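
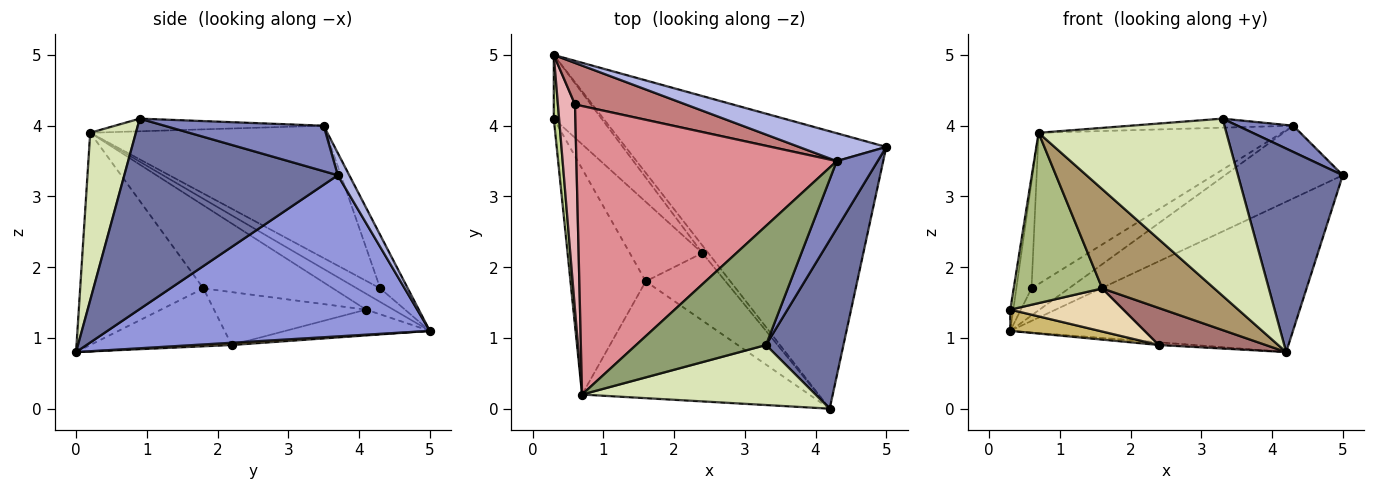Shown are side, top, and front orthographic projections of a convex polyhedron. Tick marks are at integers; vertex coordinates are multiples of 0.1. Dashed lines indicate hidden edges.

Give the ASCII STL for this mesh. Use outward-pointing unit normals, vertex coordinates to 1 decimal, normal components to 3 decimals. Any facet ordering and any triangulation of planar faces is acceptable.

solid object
 facet normal 0.843 -0.414 0.343
  outer loop
   vertex 3.3 0.9 4.1
   vertex 4.2 0.0 0.8
   vertex 5.0 3.7 3.3
  endloop
 endfacet
 facet normal 0.719 -0.252 0.647
  outer loop
   vertex 4.3 3.5 4.0
   vertex 3.3 0.9 4.1
   vertex 5.0 3.7 3.3
  endloop
 endfacet
 facet normal 0.477 0.419 -0.772
  outer loop
   vertex 0.3 5.0 1.1
   vertex 5.0 3.7 3.3
   vertex 4.2 0.0 0.8
  endloop
 endfacet
 facet normal 0.090 0.930 0.356
  outer loop
   vertex 0.3 5.0 1.1
   vertex 4.3 3.5 4.0
   vertex 5.0 3.7 3.3
  endloop
 endfacet
 facet normal -0.097 0.075 0.992
  outer loop
   vertex 0.7 0.2 3.9
   vertex 3.3 0.9 4.1
   vertex 4.3 3.5 4.0
  endloop
 endfacet
 facet normal -0.661 -0.452 -0.599
  outer loop
   vertex 0.7 0.2 3.9
   vertex 0.3 4.1 1.4
   vertex 1.6 1.8 1.7
  endloop
 endfacet
 facet normal -0.943 0.105 0.314
  outer loop
   vertex 0.7 0.2 3.9
   vertex 0.3 5.0 1.1
   vertex 0.3 4.1 1.4
  endloop
 endfacet
 facet normal 0.224 -0.923 0.313
  outer loop
   vertex 0.7 0.2 3.9
   vertex 4.2 0.0 0.8
   vertex 3.3 0.9 4.1
  endloop
 endfacet
 facet normal -0.580 -0.527 -0.621
  outer loop
   vertex 0.7 0.2 3.9
   vertex 1.6 1.8 1.7
   vertex 4.2 0.0 0.8
  endloop
 endfacet
 facet normal -0.456 -0.281 -0.844
  outer loop
   vertex 2.4 2.2 0.9
   vertex 0.3 4.1 1.4
   vertex 0.3 5.0 1.1
  endloop
 endfacet
 facet normal 0.338 0.317 -0.886
  outer loop
   vertex 2.4 2.2 0.9
   vertex 0.3 5.0 1.1
   vertex 4.2 0.0 0.8
  endloop
 endfacet
 facet normal -0.539 -0.401 -0.740
  outer loop
   vertex 2.4 2.2 0.9
   vertex 1.6 1.8 1.7
   vertex 0.3 4.1 1.4
  endloop
 endfacet
 facet normal -0.537 -0.406 -0.740
  outer loop
   vertex 2.4 2.2 0.9
   vertex 4.2 0.0 0.8
   vertex 1.6 1.8 1.7
  endloop
 endfacet
 facet normal -0.374 0.506 0.777
  outer loop
   vertex 0.6 4.3 1.7
   vertex 4.3 3.5 4.0
   vertex 0.3 5.0 1.1
  endloop
 endfacet
 facet normal -0.411 0.423 0.808
  outer loop
   vertex 0.6 4.3 1.7
   vertex 0.7 0.2 3.9
   vertex 4.3 3.5 4.0
  endloop
 endfacet
 facet normal -0.576 0.376 0.726
  outer loop
   vertex 0.6 4.3 1.7
   vertex 0.3 5.0 1.1
   vertex 0.7 0.2 3.9
  endloop
 endfacet
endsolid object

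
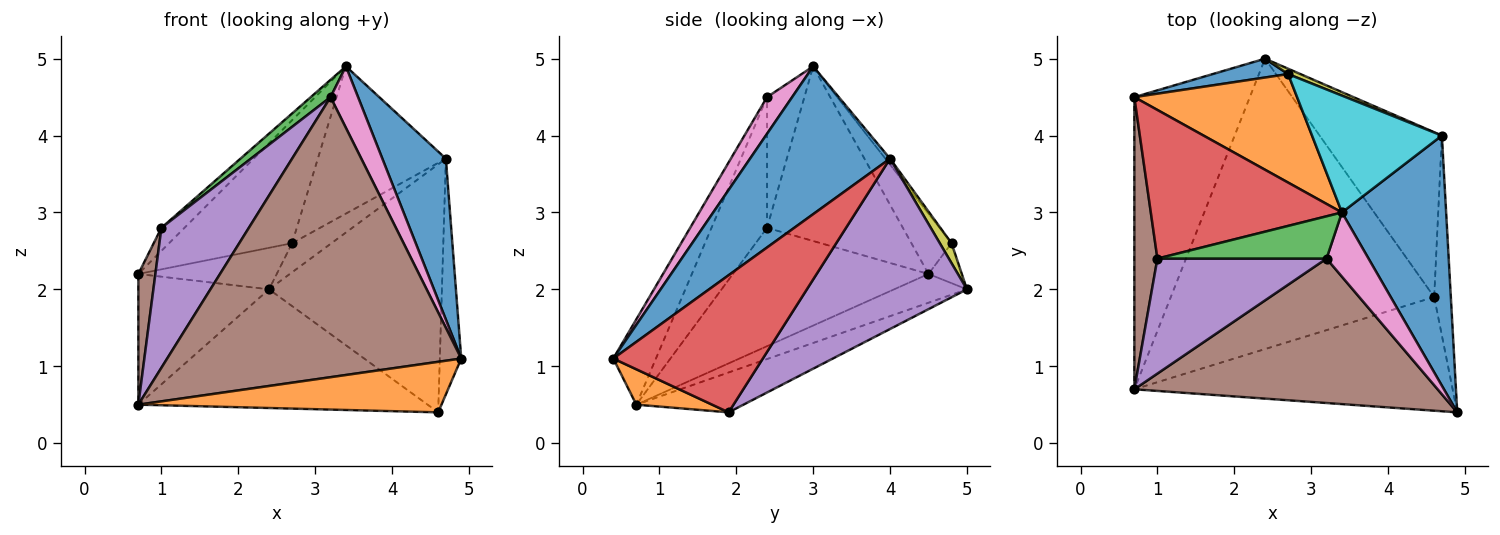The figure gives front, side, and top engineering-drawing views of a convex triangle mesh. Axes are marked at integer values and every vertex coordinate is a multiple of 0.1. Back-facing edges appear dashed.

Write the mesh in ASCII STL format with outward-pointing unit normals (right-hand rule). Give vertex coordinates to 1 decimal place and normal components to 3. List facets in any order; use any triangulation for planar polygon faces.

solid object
 facet normal 0.766 -0.348 0.540
  outer loop
   vertex 4.7 4.0 3.7
   vertex 3.4 3.0 4.9
   vertex 4.9 0.4 1.1
  endloop
 endfacet
 facet normal 0.101 -0.404 -0.909
  outer loop
   vertex 4.6 1.9 0.4
   vertex 4.9 0.4 1.1
   vertex 0.7 0.7 0.5
  endloop
 endfacet
 facet normal -0.139 0.375 -0.917
  outer loop
   vertex 4.6 1.9 0.4
   vertex 0.7 0.7 0.5
   vertex 2.4 5.0 2.0
  endloop
 endfacet
 facet normal 0.983 0.141 -0.119
  outer loop
   vertex 4.6 1.9 0.4
   vertex 4.7 4.0 3.7
   vertex 4.9 0.4 1.1
  endloop
 endfacet
 facet normal 0.611 0.660 -0.438
  outer loop
   vertex 4.6 1.9 0.4
   vertex 2.4 5.0 2.0
   vertex 4.7 4.0 3.7
  endloop
 endfacet
 facet normal -0.128 -0.881 0.455
  outer loop
   vertex 3.2 2.4 4.5
   vertex 0.7 0.7 0.5
   vertex 4.9 0.4 1.1
  endloop
 endfacet
 facet normal 0.533 -0.585 0.611
  outer loop
   vertex 3.2 2.4 4.5
   vertex 4.9 0.4 1.1
   vertex 3.4 3.0 4.9
  endloop
 endfacet
 facet normal -0.222 0.398 -0.890
  outer loop
   vertex 0.7 4.5 2.2
   vertex 2.4 5.0 2.0
   vertex 0.7 0.7 0.5
  endloop
 endfacet
 facet normal 0.282 0.944 0.174
  outer loop
   vertex 2.7 4.8 2.6
   vertex 4.7 4.0 3.7
   vertex 2.4 5.0 2.0
  endloop
 endfacet
 facet normal -0.029 0.783 0.621
  outer loop
   vertex 2.7 4.8 2.6
   vertex 3.4 3.0 4.9
   vertex 4.7 4.0 3.7
  endloop
 endfacet
 facet normal -0.214 0.890 0.404
  outer loop
   vertex 2.7 4.8 2.6
   vertex 2.4 5.0 2.0
   vertex 0.7 4.5 2.2
  endloop
 endfacet
 facet normal -0.238 0.728 0.642
  outer loop
   vertex 2.7 4.8 2.6
   vertex 0.7 4.5 2.2
   vertex 3.4 3.0 4.9
  endloop
 endfacet
 facet normal -0.582 -0.308 0.753
  outer loop
   vertex 1.0 2.4 2.8
   vertex 3.2 2.4 4.5
   vertex 3.4 3.0 4.9
  endloop
 endfacet
 facet normal -0.670 0.114 0.733
  outer loop
   vertex 1.0 2.4 2.8
   vertex 3.4 3.0 4.9
   vertex 0.7 4.5 2.2
  endloop
 endfacet
 facet normal -0.441 -0.694 0.570
  outer loop
   vertex 1.0 2.4 2.8
   vertex 0.7 0.7 0.5
   vertex 3.2 2.4 4.5
  endloop
 endfacet
 facet normal -0.978 -0.085 0.191
  outer loop
   vertex 1.0 2.4 2.8
   vertex 0.7 4.5 2.2
   vertex 0.7 0.7 0.5
  endloop
 endfacet
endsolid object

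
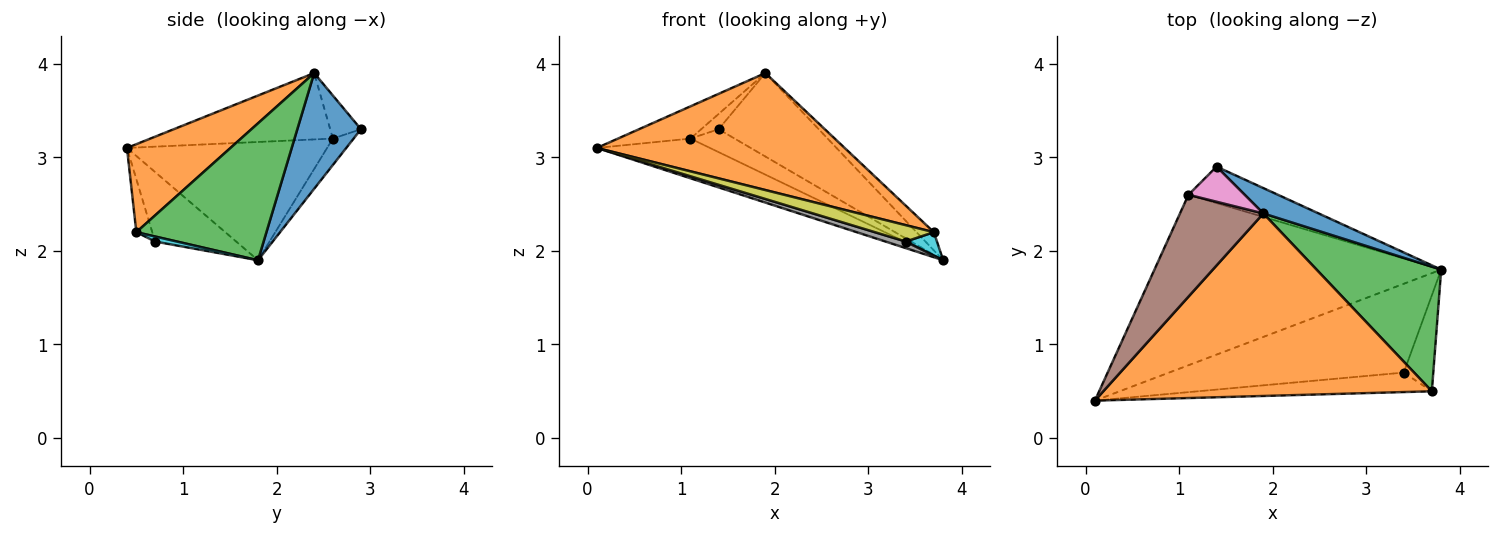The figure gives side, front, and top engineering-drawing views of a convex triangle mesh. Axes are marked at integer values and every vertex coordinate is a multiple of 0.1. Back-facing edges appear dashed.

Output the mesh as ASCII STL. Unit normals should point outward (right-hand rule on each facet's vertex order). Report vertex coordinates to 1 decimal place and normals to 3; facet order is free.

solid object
 facet normal 0.520 0.818 0.248
  outer loop
   vertex 1.9 2.4 3.9
   vertex 3.8 1.8 1.9
   vertex 1.4 2.9 3.3
  endloop
 endfacet
 facet normal 0.220 -0.526 0.821
  outer loop
   vertex 3.7 0.5 2.2
   vertex 1.9 2.4 3.9
   vertex 0.1 0.4 3.1
  endloop
 endfacet
 facet normal 0.736 0.098 0.670
  outer loop
   vertex 3.7 0.5 2.2
   vertex 3.8 1.8 1.9
   vertex 1.9 2.4 3.9
  endloop
 endfacet
 facet normal -0.373 0.211 -0.904
  outer loop
   vertex 1.1 2.6 3.2
   vertex 3.8 1.8 1.9
   vertex 0.1 0.4 3.1
  endloop
 endfacet
 facet normal -0.242 0.516 -0.821
  outer loop
   vertex 1.1 2.6 3.2
   vertex 1.4 2.9 3.3
   vertex 3.8 1.8 1.9
  endloop
 endfacet
 facet normal -0.605 0.240 0.760
  outer loop
   vertex 1.1 2.6 3.2
   vertex 0.1 0.4 3.1
   vertex 1.9 2.4 3.9
  endloop
 endfacet
 facet normal -0.575 0.325 0.750
  outer loop
   vertex 1.1 2.6 3.2
   vertex 1.9 2.4 3.9
   vertex 1.4 2.9 3.3
  endloop
 endfacet
 facet normal -0.283 -0.071 -0.956
  outer loop
   vertex 3.4 0.7 2.1
   vertex 0.1 0.4 3.1
   vertex 3.8 1.8 1.9
  endloop
 endfacet
 facet normal -0.171 -0.634 -0.754
  outer loop
   vertex 3.4 0.7 2.1
   vertex 3.7 0.5 2.2
   vertex 0.1 0.4 3.1
  endloop
 endfacet
 facet normal 0.164 -0.234 -0.958
  outer loop
   vertex 3.4 0.7 2.1
   vertex 3.8 1.8 1.9
   vertex 3.7 0.5 2.2
  endloop
 endfacet
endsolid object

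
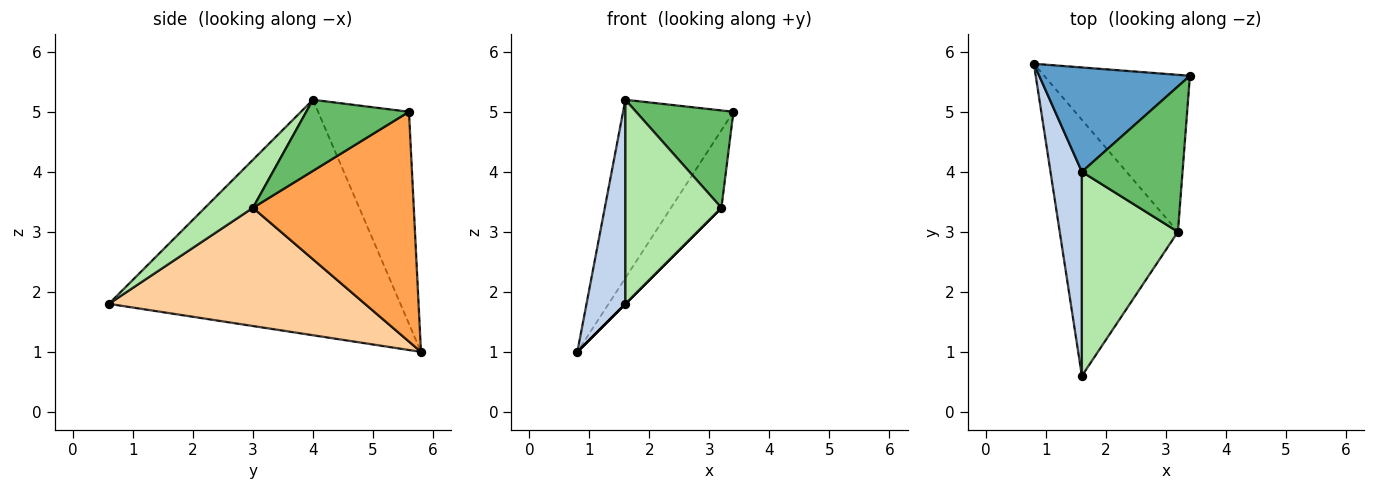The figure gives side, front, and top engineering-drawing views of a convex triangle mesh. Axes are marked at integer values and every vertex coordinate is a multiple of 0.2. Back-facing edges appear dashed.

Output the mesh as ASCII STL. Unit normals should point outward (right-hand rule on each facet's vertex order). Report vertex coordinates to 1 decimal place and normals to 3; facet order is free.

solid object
 facet normal -0.579 0.703 0.412
  outer loop
   vertex 1.6 4.0 5.2
   vertex 3.4 5.6 5.0
   vertex 0.8 5.8 1.0
  endloop
 endfacet
 facet normal -0.983 -0.131 0.131
  outer loop
   vertex 1.6 4.0 5.2
   vertex 0.8 5.8 1.0
   vertex 1.6 0.6 1.8
  endloop
 endfacet
 facet normal 0.816 0.256 -0.518
  outer loop
   vertex 3.2 3.0 3.4
   vertex 0.8 5.8 1.0
   vertex 3.4 5.6 5.0
  endloop
 endfacet
 facet normal 0.707 0.000 -0.707
  outer loop
   vertex 3.2 3.0 3.4
   vertex 1.6 0.6 1.8
   vertex 0.8 5.8 1.0
  endloop
 endfacet
 facet normal 0.506 -0.480 0.717
  outer loop
   vertex 3.2 3.0 3.4
   vertex 3.4 5.6 5.0
   vertex 1.6 4.0 5.2
  endloop
 endfacet
 facet normal 0.333 -0.667 0.667
  outer loop
   vertex 3.2 3.0 3.4
   vertex 1.6 4.0 5.2
   vertex 1.6 0.6 1.8
  endloop
 endfacet
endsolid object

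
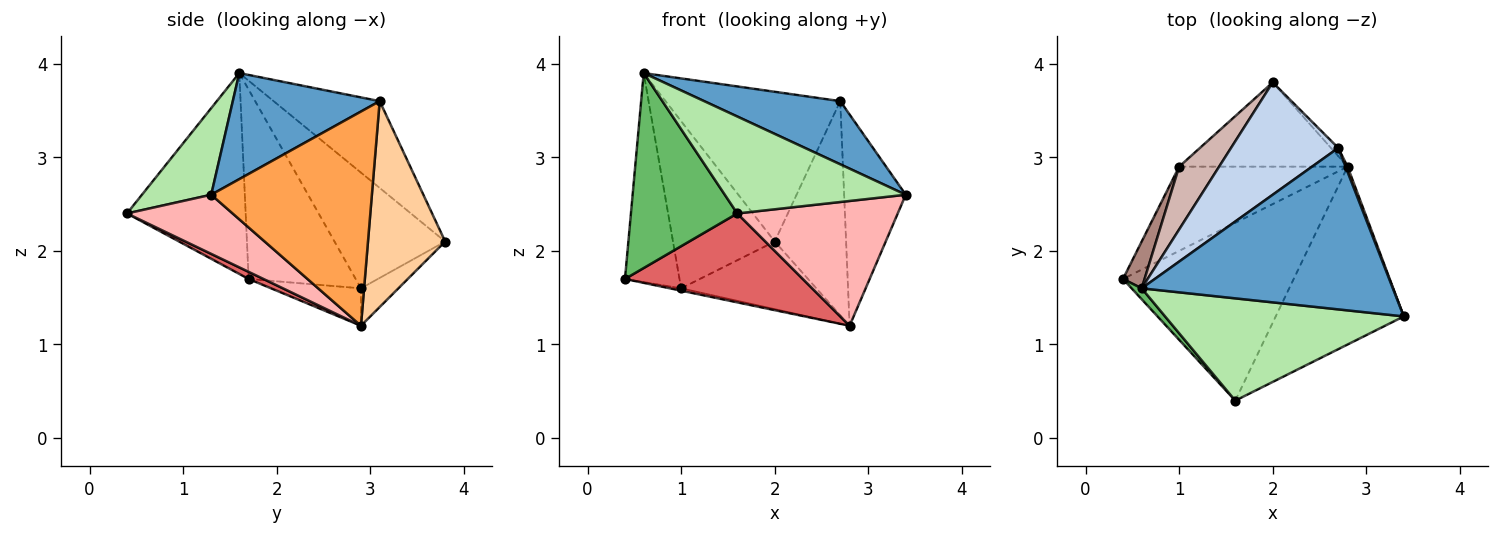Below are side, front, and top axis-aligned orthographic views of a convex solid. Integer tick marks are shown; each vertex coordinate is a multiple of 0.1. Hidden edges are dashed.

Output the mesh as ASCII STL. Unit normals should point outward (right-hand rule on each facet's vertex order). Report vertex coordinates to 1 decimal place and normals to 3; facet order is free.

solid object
 facet normal 0.366 -0.339 0.867
  outer loop
   vertex 2.7 3.1 3.6
   vertex 0.6 1.6 3.9
   vertex 3.4 1.3 2.6
  endloop
 endfacet
 facet normal -0.437 0.720 0.540
  outer loop
   vertex 2.7 3.1 3.6
   vertex 2.0 3.8 2.1
   vertex 0.6 1.6 3.9
  endloop
 endfacet
 facet normal 0.934 0.358 0.009
  outer loop
   vertex 2.8 2.9 1.2
   vertex 2.7 3.1 3.6
   vertex 3.4 1.3 2.6
  endloop
 endfacet
 facet normal 0.734 0.679 -0.026
  outer loop
   vertex 2.8 2.9 1.2
   vertex 2.0 3.8 2.1
   vertex 2.7 3.1 3.6
  endloop
 endfacet
 facet normal -0.744 -0.667 0.037
  outer loop
   vertex 1.6 0.4 2.4
   vertex 0.6 1.6 3.9
   vertex 0.4 1.7 1.7
  endloop
 endfacet
 facet normal 0.255 -0.665 0.702
  outer loop
   vertex 1.6 0.4 2.4
   vertex 3.4 1.3 2.6
   vertex 0.6 1.6 3.9
  endloop
 endfacet
 facet normal 0.037 -0.447 -0.894
  outer loop
   vertex 1.6 0.4 2.4
   vertex 0.4 1.7 1.7
   vertex 2.8 2.9 1.2
  endloop
 endfacet
 facet normal 0.354 -0.537 -0.766
  outer loop
   vertex 1.6 0.4 2.4
   vertex 2.8 2.9 1.2
   vertex 3.4 1.3 2.6
  endloop
 endfacet
 facet normal -0.217 0.027 -0.976
  outer loop
   vertex 1.0 2.9 1.6
   vertex 2.8 2.9 1.2
   vertex 0.4 1.7 1.7
  endloop
 endfacet
 facet normal -0.171 0.617 -0.768
  outer loop
   vertex 1.0 2.9 1.6
   vertex 2.0 3.8 2.1
   vertex 2.8 2.9 1.2
  endloop
 endfacet
 facet normal -0.886 0.452 0.101
  outer loop
   vertex 1.0 2.9 1.6
   vertex 0.4 1.7 1.7
   vertex 0.6 1.6 3.9
  endloop
 endfacet
 facet normal -0.714 0.656 0.247
  outer loop
   vertex 1.0 2.9 1.6
   vertex 0.6 1.6 3.9
   vertex 2.0 3.8 2.1
  endloop
 endfacet
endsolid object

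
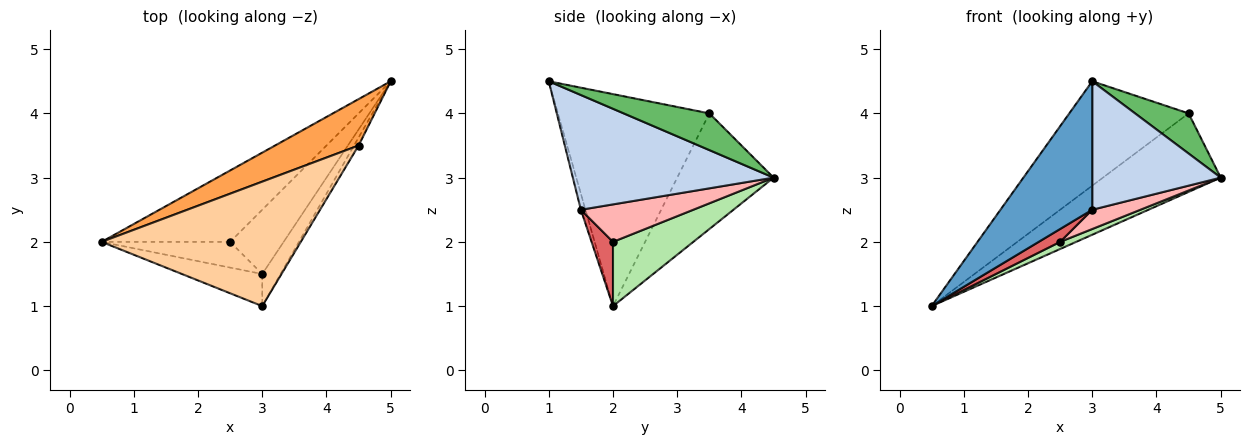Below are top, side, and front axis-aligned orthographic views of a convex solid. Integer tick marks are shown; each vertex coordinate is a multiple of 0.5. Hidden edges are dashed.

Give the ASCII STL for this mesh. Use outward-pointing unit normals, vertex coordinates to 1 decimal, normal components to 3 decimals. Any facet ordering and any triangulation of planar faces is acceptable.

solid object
 facet normal -0.048 -0.969 -0.242
  outer loop
   vertex 3.0 1.5 2.5
   vertex 3.0 1.0 4.5
   vertex 0.5 2.0 1.0
  endloop
 endfacet
 facet normal 0.835 -0.534 -0.134
  outer loop
   vertex 3.0 1.5 2.5
   vertex 5.0 4.5 3.0
   vertex 3.0 1.0 4.5
  endloop
 endfacet
 facet normal -0.576 0.704 0.416
  outer loop
   vertex 4.5 3.5 4.0
   vertex 5.0 4.5 3.0
   vertex 0.5 2.0 1.0
  endloop
 endfacet
 facet normal -0.632 0.498 0.594
  outer loop
   vertex 4.5 3.5 4.0
   vertex 0.5 2.0 1.0
   vertex 3.0 1.0 4.5
  endloop
 endfacet
 facet normal 0.843 -0.527 -0.105
  outer loop
   vertex 4.5 3.5 4.0
   vertex 3.0 1.0 4.5
   vertex 5.0 4.5 3.0
  endloop
 endfacet
 facet normal 0.445 -0.089 -0.891
  outer loop
   vertex 2.5 2.0 2.0
   vertex 0.5 2.0 1.0
   vertex 5.0 4.5 3.0
  endloop
 endfacet
 facet normal 0.408 -0.408 -0.816
  outer loop
   vertex 2.5 2.0 2.0
   vertex 3.0 1.5 2.5
   vertex 0.5 2.0 1.0
  endloop
 endfacet
 facet normal 0.557 -0.239 -0.796
  outer loop
   vertex 2.5 2.0 2.0
   vertex 5.0 4.5 3.0
   vertex 3.0 1.5 2.5
  endloop
 endfacet
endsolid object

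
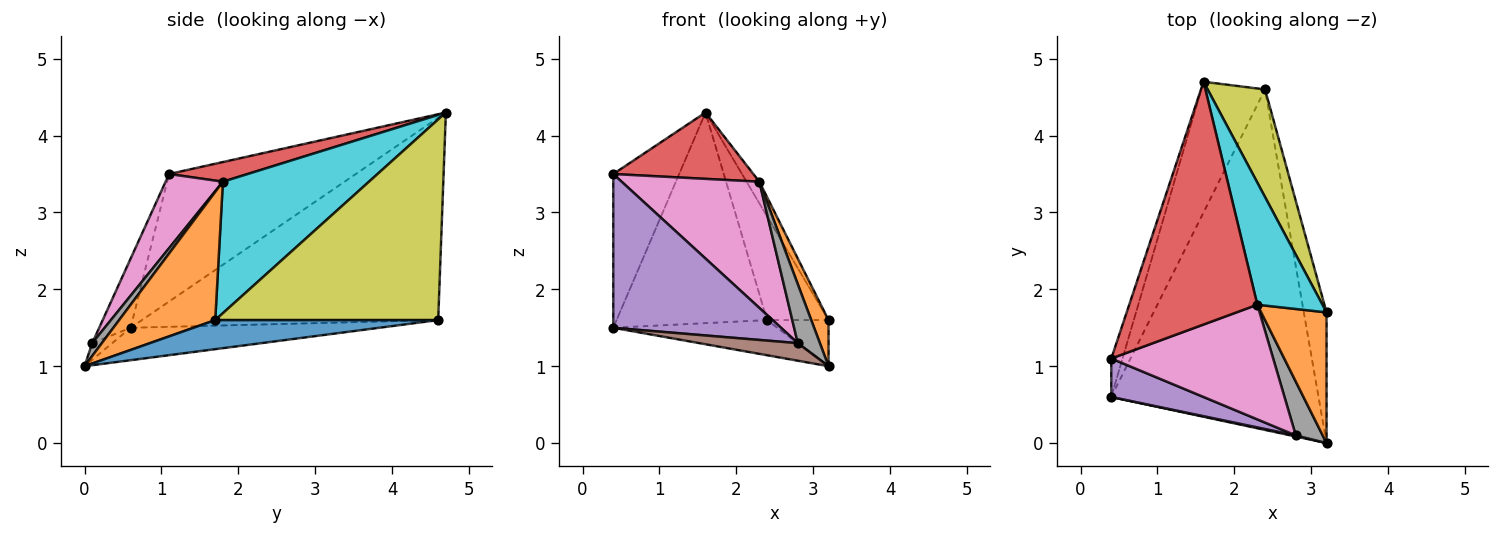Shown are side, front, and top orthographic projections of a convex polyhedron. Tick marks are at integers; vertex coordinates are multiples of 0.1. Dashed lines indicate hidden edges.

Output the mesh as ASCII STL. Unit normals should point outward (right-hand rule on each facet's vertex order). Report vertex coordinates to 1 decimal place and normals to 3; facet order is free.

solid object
 facet normal -0.154 0.101 -0.983
  outer loop
   vertex 0.4 0.6 1.5
   vertex 2.4 4.6 1.6
   vertex 3.2 0.0 1.0
  endloop
 endfacet
 facet normal -0.940 0.332 -0.083
  outer loop
   vertex 0.4 0.6 1.5
   vertex 0.4 1.1 3.5
   vertex 1.6 4.7 4.3
  endloop
 endfacet
 facet normal -0.858 0.436 -0.270
  outer loop
   vertex 0.4 0.6 1.5
   vertex 1.6 4.7 4.3
   vertex 2.4 4.6 1.6
  endloop
 endfacet
 facet normal 0.146 -0.261 0.954
  outer loop
   vertex 2.3 1.8 3.4
   vertex 1.6 4.7 4.3
   vertex 0.4 1.1 3.5
  endloop
 endfacet
 facet normal -0.179 -0.954 0.239
  outer loop
   vertex 2.8 0.1 1.3
   vertex 0.4 1.1 3.5
   vertex 0.4 0.6 1.5
  endloop
 endfacet
 facet normal -0.199 -0.978 0.061
  outer loop
   vertex 2.8 0.1 1.3
   vertex 0.4 0.6 1.5
   vertex 3.2 0.0 1.0
  endloop
 endfacet
 facet normal 0.294 -0.707 0.643
  outer loop
   vertex 2.8 0.1 1.3
   vertex 2.3 1.8 3.4
   vertex 0.4 1.1 3.5
  endloop
 endfacet
 facet normal 0.306 -0.703 0.642
  outer loop
   vertex 2.8 0.1 1.3
   vertex 3.2 0.0 1.0
   vertex 2.3 1.8 3.4
  endloop
 endfacet
 facet normal 0.929 0.256 0.266
  outer loop
   vertex 3.2 1.7 1.6
   vertex 2.4 4.6 1.6
   vertex 1.6 4.7 4.3
  endloop
 endfacet
 facet normal 0.893 0.078 0.442
  outer loop
   vertex 3.2 1.7 1.6
   vertex 1.6 4.7 4.3
   vertex 2.3 1.8 3.4
  endloop
 endfacet
 facet normal 0.770 0.212 -0.602
  outer loop
   vertex 3.2 1.7 1.6
   vertex 3.2 0.0 1.0
   vertex 2.4 4.6 1.6
  endloop
 endfacet
 facet normal 0.880 -0.158 0.449
  outer loop
   vertex 3.2 1.7 1.6
   vertex 2.3 1.8 3.4
   vertex 3.2 0.0 1.0
  endloop
 endfacet
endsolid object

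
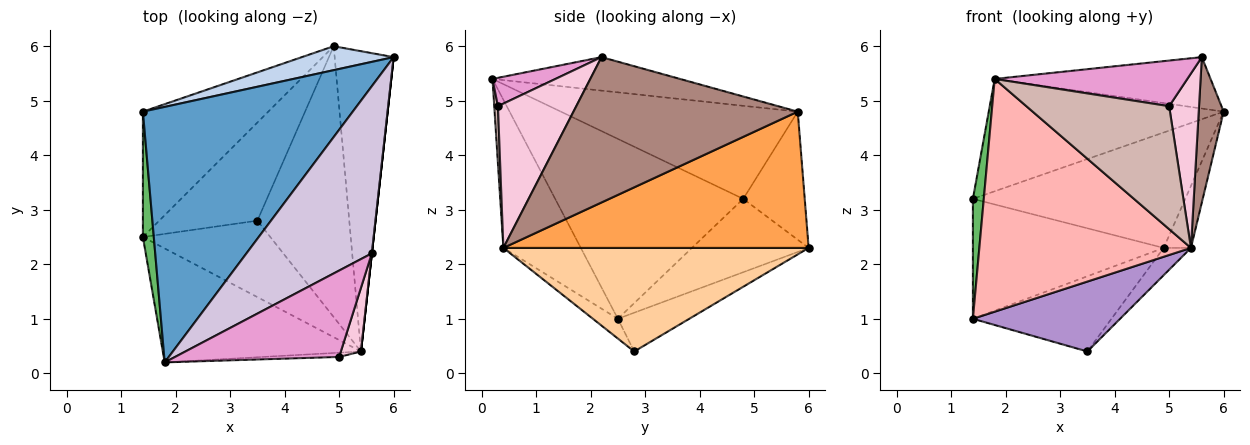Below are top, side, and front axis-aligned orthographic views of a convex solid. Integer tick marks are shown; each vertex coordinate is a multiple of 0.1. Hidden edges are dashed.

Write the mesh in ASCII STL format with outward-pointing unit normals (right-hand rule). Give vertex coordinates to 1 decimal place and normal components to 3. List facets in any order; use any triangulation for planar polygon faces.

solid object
 facet normal -0.376 0.373 0.848
  outer loop
   vertex 1.8 0.2 5.4
   vertex 6.0 5.8 4.8
   vertex 1.4 4.8 3.2
  endloop
 endfacet
 facet normal -0.273 0.942 0.195
  outer loop
   vertex 4.9 6.0 2.3
   vertex 1.4 4.8 3.2
   vertex 6.0 5.8 4.8
  endloop
 endfacet
 facet normal 0.915 0.082 -0.396
  outer loop
   vertex 4.9 6.0 2.3
   vertex 6.0 5.8 4.8
   vertex 5.4 0.4 2.3
  endloop
 endfacet
 facet normal 0.746 0.067 -0.662
  outer loop
   vertex 4.9 6.0 2.3
   vertex 5.4 0.4 2.3
   vertex 3.5 2.8 0.4
  endloop
 endfacet
 facet normal -0.997 -0.058 0.060
  outer loop
   vertex 1.4 2.5 1.0
   vertex 1.8 0.2 5.4
   vertex 1.4 4.8 3.2
  endloop
 endfacet
 facet normal -0.389 0.637 -0.666
  outer loop
   vertex 1.4 2.5 1.0
   vertex 1.4 4.8 3.2
   vertex 4.9 6.0 2.3
  endloop
 endfacet
 facet normal -0.299 0.581 -0.757
  outer loop
   vertex 1.4 2.5 1.0
   vertex 4.9 6.0 2.3
   vertex 3.5 2.8 0.4
  endloop
 endfacet
 facet normal -0.312 -0.853 -0.418
  outer loop
   vertex 1.4 2.5 1.0
   vertex 5.4 0.4 2.3
   vertex 1.8 0.2 5.4
  endloop
 endfacet
 facet normal -0.114 -0.670 -0.733
  outer loop
   vertex 1.4 2.5 1.0
   vertex 3.5 2.8 0.4
   vertex 5.4 0.4 2.3
  endloop
 endfacet
 facet normal -0.247 0.285 0.926
  outer loop
   vertex 5.6 2.2 5.8
   vertex 6.0 5.8 4.8
   vertex 1.8 0.2 5.4
  endloop
 endfacet
 facet normal 0.994 -0.110 0.000
  outer loop
   vertex 5.6 2.2 5.8
   vertex 5.4 0.4 2.3
   vertex 6.0 5.8 4.8
  endloop
 endfacet
 facet normal 0.026 -0.999 -0.034
  outer loop
   vertex 5.0 0.3 4.9
   vertex 1.8 0.2 5.4
   vertex 5.4 0.4 2.3
  endloop
 endfacet
 facet normal 0.151 -0.462 0.874
  outer loop
   vertex 5.0 0.3 4.9
   vertex 5.6 2.2 5.8
   vertex 1.8 0.2 5.4
  endloop
 endfacet
 facet normal 0.926 -0.354 0.129
  outer loop
   vertex 5.0 0.3 4.9
   vertex 5.4 0.4 2.3
   vertex 5.6 2.2 5.8
  endloop
 endfacet
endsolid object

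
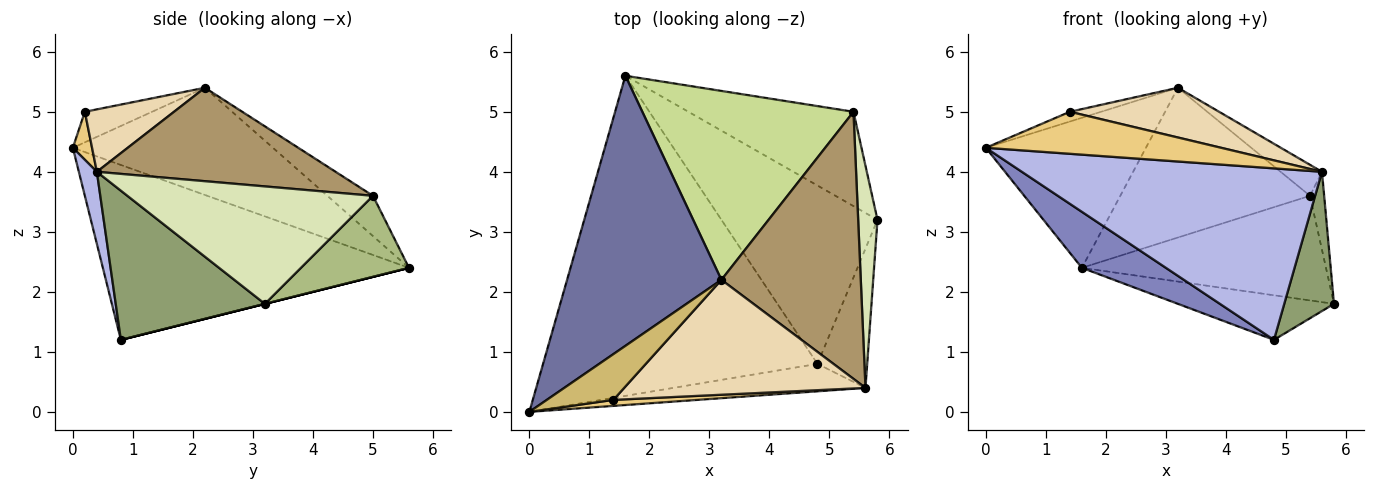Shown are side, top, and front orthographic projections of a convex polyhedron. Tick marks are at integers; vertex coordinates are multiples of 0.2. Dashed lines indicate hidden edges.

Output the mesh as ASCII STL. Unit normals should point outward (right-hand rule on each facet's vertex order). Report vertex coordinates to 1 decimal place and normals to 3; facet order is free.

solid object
 facet normal -0.519 0.415 0.747
  outer loop
   vertex 3.2 2.2 5.4
   vertex 1.6 5.6 2.4
   vertex 0.0 0.0 4.4
  endloop
 endfacet
 facet normal -0.532 -0.146 -0.834
  outer loop
   vertex 4.8 0.8 1.2
   vertex 0.0 0.0 4.4
   vertex 1.6 5.6 2.4
  endloop
 endfacet
 facet normal 0.000 0.243 -0.970
  outer loop
   vertex 4.8 0.8 1.2
   vertex 1.6 5.6 2.4
   vertex 5.8 3.2 1.8
  endloop
 endfacet
 facet normal 0.059 -0.986 -0.158
  outer loop
   vertex 4.8 0.8 1.2
   vertex 5.6 0.4 4.0
   vertex 0.0 0.0 4.4
  endloop
 endfacet
 facet normal 0.905 -0.302 -0.302
  outer loop
   vertex 4.8 0.8 1.2
   vertex 5.8 3.2 1.8
   vertex 5.6 0.4 4.0
  endloop
 endfacet
 facet normal 0.312 0.706 -0.636
  outer loop
   vertex 5.4 5.0 3.6
   vertex 5.8 3.2 1.8
   vertex 1.6 5.6 2.4
  endloop
 endfacet
 facet normal -0.148 0.614 0.775
  outer loop
   vertex 5.4 5.0 3.6
   vertex 1.6 5.6 2.4
   vertex 3.2 2.2 5.4
  endloop
 endfacet
 facet normal 0.985 0.057 0.162
  outer loop
   vertex 5.4 5.0 3.6
   vertex 5.6 0.4 4.0
   vertex 5.8 3.2 1.8
  endloop
 endfacet
 facet normal 0.554 0.096 0.827
  outer loop
   vertex 5.4 5.0 3.6
   vertex 3.2 2.2 5.4
   vertex 5.6 0.4 4.0
  endloop
 endfacet
 facet normal -0.410 0.190 0.892
  outer loop
   vertex 1.4 0.2 5.0
   vertex 3.2 2.2 5.4
   vertex 0.0 0.0 4.4
  endloop
 endfacet
 facet normal 0.081 -0.987 0.141
  outer loop
   vertex 1.4 0.2 5.0
   vertex 0.0 0.0 4.4
   vertex 5.6 0.4 4.0
  endloop
 endfacet
 facet normal 0.231 -0.386 0.893
  outer loop
   vertex 1.4 0.2 5.0
   vertex 5.6 0.4 4.0
   vertex 3.2 2.2 5.4
  endloop
 endfacet
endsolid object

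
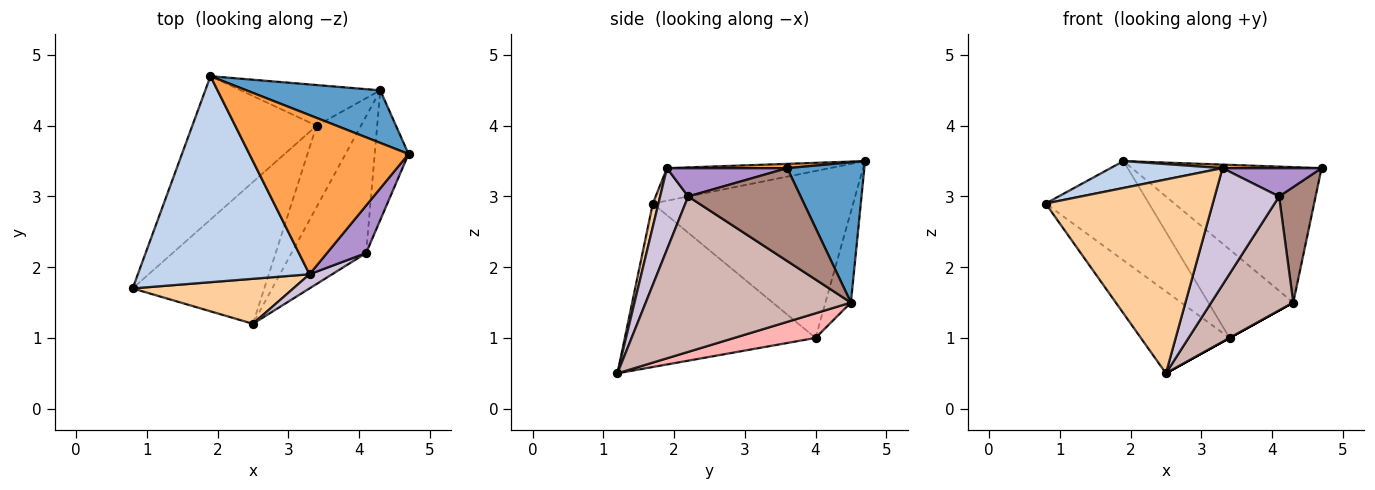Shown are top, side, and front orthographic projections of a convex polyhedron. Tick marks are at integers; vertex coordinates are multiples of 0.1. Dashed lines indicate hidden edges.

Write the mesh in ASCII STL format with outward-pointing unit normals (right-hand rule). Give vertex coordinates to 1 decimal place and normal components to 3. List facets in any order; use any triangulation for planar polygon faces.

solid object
 facet normal 0.355 0.872 0.338
  outer loop
   vertex 4.3 4.5 1.5
   vertex 1.9 4.7 3.5
   vertex 4.7 3.6 3.4
  endloop
 endfacet
 facet normal -0.185 -0.127 0.975
  outer loop
   vertex 3.3 1.9 3.4
   vertex 1.9 4.7 3.5
   vertex 0.8 1.7 2.9
  endloop
 endfacet
 facet normal 0.027 -0.022 0.999
  outer loop
   vertex 3.3 1.9 3.4
   vertex 4.7 3.6 3.4
   vertex 1.9 4.7 3.5
  endloop
 endfacet
 facet normal 0.033 -0.974 0.226
  outer loop
   vertex 3.3 1.9 3.4
   vertex 0.8 1.7 2.9
   vertex 2.5 1.2 0.5
  endloop
 endfacet
 facet normal -0.741 0.382 -0.552
  outer loop
   vertex 3.4 4.0 1.0
   vertex 0.8 1.7 2.9
   vertex 1.9 4.7 3.5
  endloop
 endfacet
 facet normal -0.732 0.341 -0.590
  outer loop
   vertex 3.4 4.0 1.0
   vertex 2.5 1.2 0.5
   vertex 0.8 1.7 2.9
  endloop
 endfacet
 facet normal -0.263 0.877 -0.403
  outer loop
   vertex 3.4 4.0 1.0
   vertex 1.9 4.7 3.5
   vertex 4.3 4.5 1.5
  endloop
 endfacet
 facet normal 0.486 0.000 -0.874
  outer loop
   vertex 3.4 4.0 1.0
   vertex 4.3 4.5 1.5
   vertex 2.5 1.2 0.5
  endloop
 endfacet
 facet normal 0.528 -0.435 0.730
  outer loop
   vertex 4.1 2.2 3.0
   vertex 4.7 3.6 3.4
   vertex 3.3 1.9 3.4
  endloop
 endfacet
 facet normal 0.397 -0.911 0.110
  outer loop
   vertex 4.1 2.2 3.0
   vertex 3.3 1.9 3.4
   vertex 2.5 1.2 0.5
  endloop
 endfacet
 facet normal 0.899 -0.292 -0.327
  outer loop
   vertex 4.1 2.2 3.0
   vertex 4.3 4.5 1.5
   vertex 4.7 3.6 3.4
  endloop
 endfacet
 facet normal 0.848 -0.339 -0.407
  outer loop
   vertex 4.1 2.2 3.0
   vertex 2.5 1.2 0.5
   vertex 4.3 4.5 1.5
  endloop
 endfacet
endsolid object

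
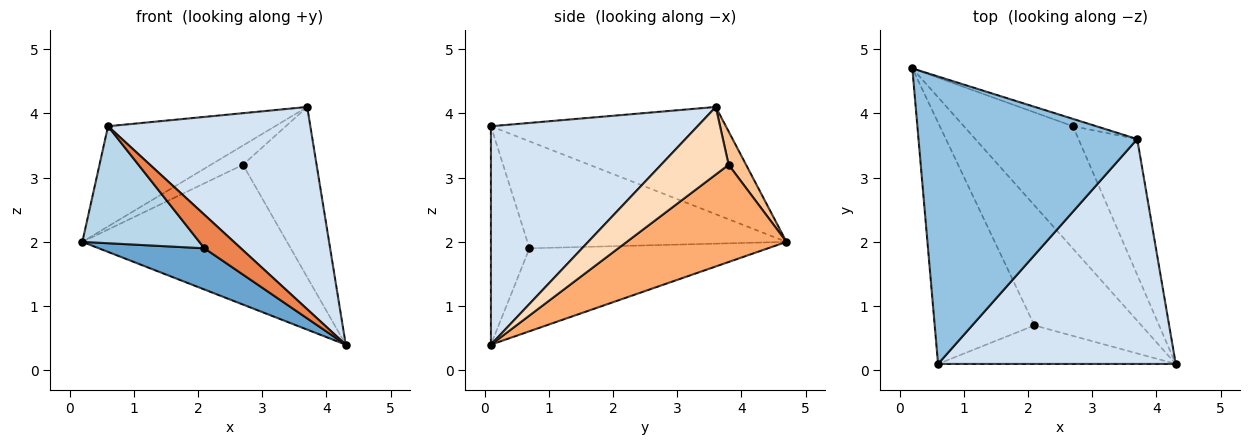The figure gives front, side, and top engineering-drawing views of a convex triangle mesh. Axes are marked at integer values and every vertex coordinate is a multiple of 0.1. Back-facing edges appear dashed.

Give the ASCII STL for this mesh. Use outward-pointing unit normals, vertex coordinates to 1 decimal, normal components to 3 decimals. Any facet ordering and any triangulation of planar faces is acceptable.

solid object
 facet normal -0.591 -0.262 -0.763
  outer loop
   vertex 2.1 0.7 1.9
   vertex 0.2 4.7 2.0
   vertex 4.3 0.1 0.4
  endloop
 endfacet
 facet normal -0.420 0.299 0.857
  outer loop
   vertex 0.6 0.1 3.8
   vertex 3.7 3.6 4.1
   vertex 0.2 4.7 2.0
  endloop
 endfacet
 facet normal -0.695 -0.314 -0.647
  outer loop
   vertex 0.6 0.1 3.8
   vertex 0.2 4.7 2.0
   vertex 2.1 0.7 1.9
  endloop
 endfacet
 facet normal 0.564 -0.552 0.614
  outer loop
   vertex 0.6 0.1 3.8
   vertex 4.3 0.1 0.4
   vertex 3.7 3.6 4.1
  endloop
 endfacet
 facet normal -0.570 -0.539 -0.620
  outer loop
   vertex 0.6 0.1 3.8
   vertex 2.1 0.7 1.9
   vertex 4.3 0.1 0.4
  endloop
 endfacet
 facet normal 0.506 0.649 -0.568
  outer loop
   vertex 2.7 3.8 3.2
   vertex 4.3 0.1 0.4
   vertex 0.2 4.7 2.0
  endloop
 endfacet
 facet normal 0.452 0.833 -0.317
  outer loop
   vertex 2.7 3.8 3.2
   vertex 0.2 4.7 2.0
   vertex 3.7 3.6 4.1
  endloop
 endfacet
 facet normal 0.583 0.635 -0.506
  outer loop
   vertex 2.7 3.8 3.2
   vertex 3.7 3.6 4.1
   vertex 4.3 0.1 0.4
  endloop
 endfacet
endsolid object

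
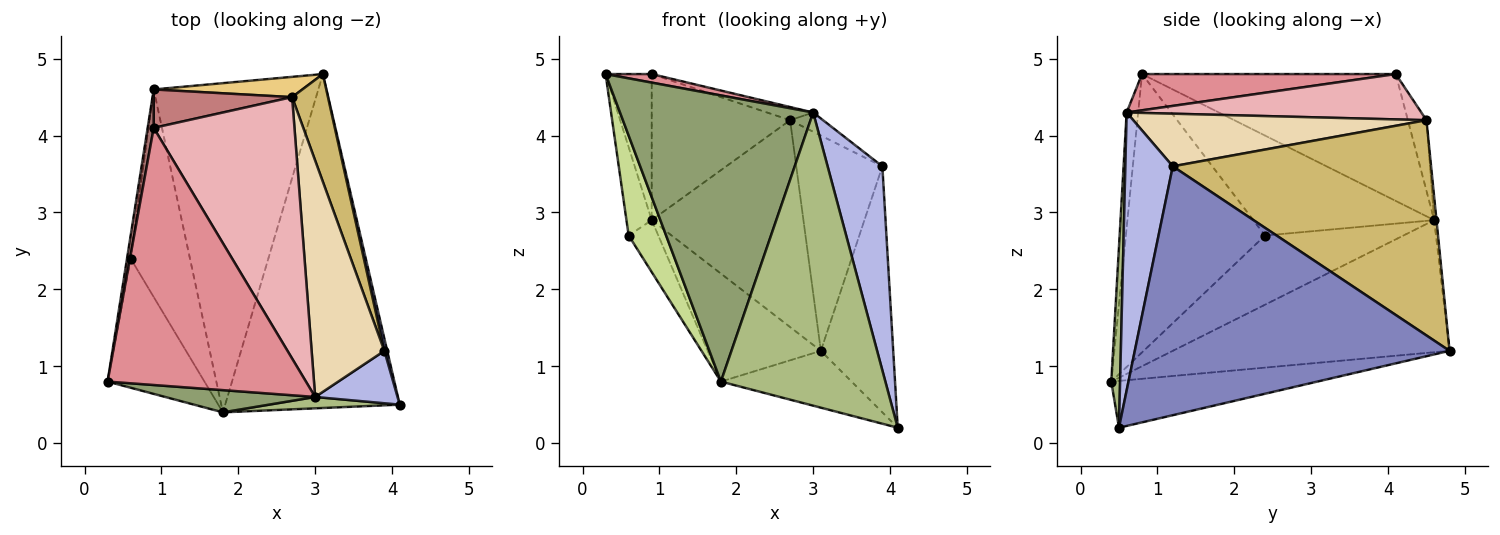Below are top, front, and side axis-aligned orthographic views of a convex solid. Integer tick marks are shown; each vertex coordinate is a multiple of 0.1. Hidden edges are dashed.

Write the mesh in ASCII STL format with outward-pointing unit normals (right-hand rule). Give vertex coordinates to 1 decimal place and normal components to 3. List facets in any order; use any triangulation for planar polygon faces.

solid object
 facet normal -0.256 0.162 -0.953
  outer loop
   vertex 1.8 0.4 0.8
   vertex 3.1 4.8 1.2
   vertex 4.1 0.5 0.2
  endloop
 endfacet
 facet normal 0.975 0.224 0.011
  outer loop
   vertex 3.9 1.2 3.6
   vertex 4.1 0.5 0.2
   vertex 3.1 4.8 1.2
  endloop
 endfacet
 facet normal -0.606 0.248 -0.756
  outer loop
   vertex 0.9 4.6 2.9
   vertex 3.1 4.8 1.2
   vertex 1.8 0.4 0.8
  endloop
 endfacet
 facet normal 0.643 -0.742 0.191
  outer loop
   vertex 3.0 0.6 4.3
   vertex 4.1 0.5 0.2
   vertex 3.9 1.2 3.6
  endloop
 endfacet
 facet normal -0.059 -0.995 0.077
  outer loop
   vertex 3.0 0.6 4.3
   vertex 0.3 0.8 4.8
   vertex 1.8 0.4 0.8
  endloop
 endfacet
 facet normal 0.053 -0.998 0.039
  outer loop
   vertex 3.0 0.6 4.3
   vertex 1.8 0.4 0.8
   vertex 4.1 0.5 0.2
  endloop
 endfacet
 facet normal -0.915 -0.247 -0.319
  outer loop
   vertex 0.6 2.4 2.7
   vertex 1.8 0.4 0.8
   vertex 0.3 0.8 4.8
  endloop
 endfacet
 facet normal -0.990 0.138 -0.036
  outer loop
   vertex 0.6 2.4 2.7
   vertex 0.3 0.8 4.8
   vertex 0.9 4.6 2.9
  endloop
 endfacet
 facet normal -0.749 0.161 -0.642
  outer loop
   vertex 0.6 2.4 2.7
   vertex 0.9 4.6 2.9
   vertex 1.8 0.4 0.8
  endloop
 endfacet
 facet normal 0.937 0.312 0.156
  outer loop
   vertex 2.7 4.5 4.2
   vertex 3.9 1.2 3.6
   vertex 3.1 4.8 1.2
  endloop
 endfacet
 facet normal -0.015 0.995 0.097
  outer loop
   vertex 2.7 4.5 4.2
   vertex 3.1 4.8 1.2
   vertex 0.9 4.6 2.9
  endloop
 endfacet
 facet normal 0.585 0.066 0.808
  outer loop
   vertex 2.7 4.5 4.2
   vertex 3.0 0.6 4.3
   vertex 3.9 1.2 3.6
  endloop
 endfacet
 facet normal -0.983 0.179 0.047
  outer loop
   vertex 0.9 4.1 4.8
   vertex 0.9 4.6 2.9
   vertex 0.3 0.8 4.8
  endloop
 endfacet
 facet normal -0.129 0.959 0.252
  outer loop
   vertex 0.9 4.1 4.8
   vertex 2.7 4.5 4.2
   vertex 0.9 4.6 2.9
  endloop
 endfacet
 facet normal 0.180 -0.033 0.983
  outer loop
   vertex 0.9 4.1 4.8
   vertex 0.3 0.8 4.8
   vertex 3.0 0.6 4.3
  endloop
 endfacet
 facet normal 0.306 0.048 0.951
  outer loop
   vertex 0.9 4.1 4.8
   vertex 3.0 0.6 4.3
   vertex 2.7 4.5 4.2
  endloop
 endfacet
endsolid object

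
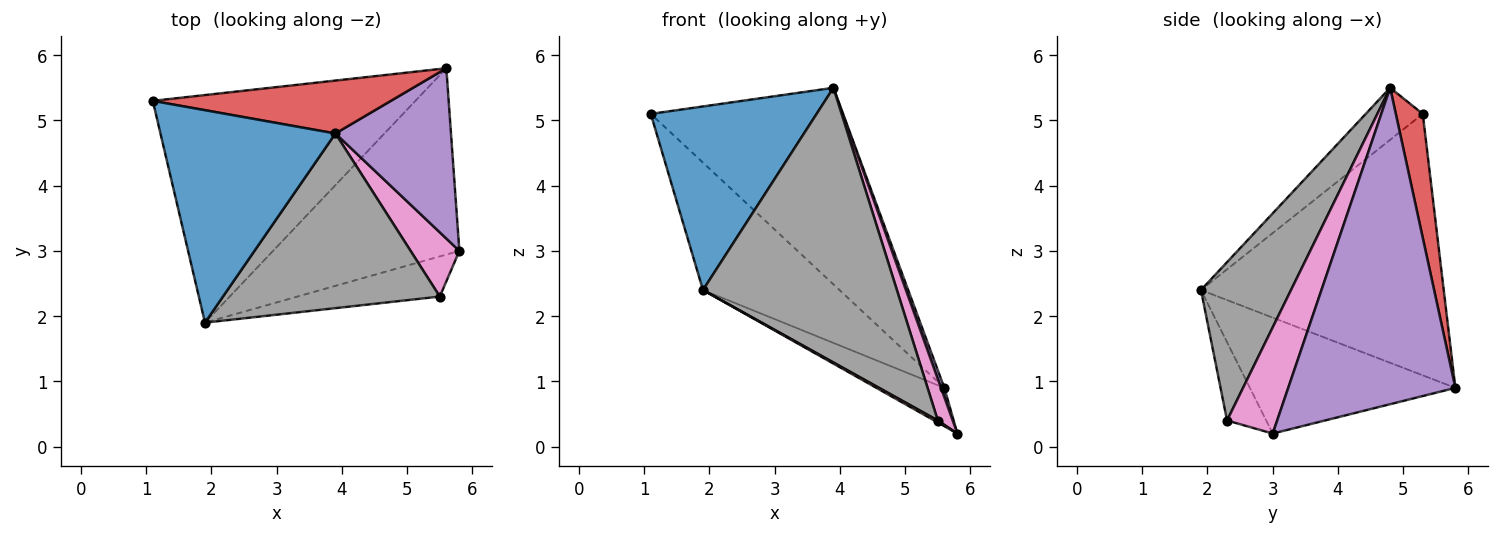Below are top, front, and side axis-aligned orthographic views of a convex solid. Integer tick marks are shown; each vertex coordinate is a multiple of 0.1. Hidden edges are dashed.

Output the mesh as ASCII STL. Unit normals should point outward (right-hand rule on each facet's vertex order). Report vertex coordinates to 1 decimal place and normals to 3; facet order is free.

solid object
 facet normal -0.219 -0.638 0.738
  outer loop
   vertex 3.9 4.8 5.5
   vertex 1.1 5.3 5.1
   vertex 1.9 1.9 2.4
  endloop
 endfacet
 facet normal -0.656 0.369 -0.659
  outer loop
   vertex 5.6 5.8 0.9
   vertex 1.9 1.9 2.4
   vertex 1.1 5.3 5.1
  endloop
 endfacet
 facet normal -0.520 0.172 -0.836
  outer loop
   vertex 5.6 5.8 0.9
   vertex 5.8 3.0 0.2
   vertex 1.9 1.9 2.4
  endloop
 endfacet
 facet normal 0.134 0.957 0.258
  outer loop
   vertex 5.6 5.8 0.9
   vertex 1.1 5.3 5.1
   vertex 3.9 4.8 5.5
  endloop
 endfacet
 facet normal 0.939 -0.019 0.343
  outer loop
   vertex 5.6 5.8 0.9
   vertex 3.9 4.8 5.5
   vertex 5.8 3.0 0.2
  endloop
 endfacet
 facet normal -0.481 -0.044 -0.875
  outer loop
   vertex 5.5 2.3 0.4
   vertex 1.9 1.9 2.4
   vertex 5.8 3.0 0.2
  endloop
 endfacet
 facet normal 0.877 -0.261 0.403
  outer loop
   vertex 5.5 2.3 0.4
   vertex 5.8 3.0 0.2
   vertex 3.9 4.8 5.5
  endloop
 endfacet
 facet normal 0.365 -0.786 0.500
  outer loop
   vertex 5.5 2.3 0.4
   vertex 3.9 4.8 5.5
   vertex 1.9 1.9 2.4
  endloop
 endfacet
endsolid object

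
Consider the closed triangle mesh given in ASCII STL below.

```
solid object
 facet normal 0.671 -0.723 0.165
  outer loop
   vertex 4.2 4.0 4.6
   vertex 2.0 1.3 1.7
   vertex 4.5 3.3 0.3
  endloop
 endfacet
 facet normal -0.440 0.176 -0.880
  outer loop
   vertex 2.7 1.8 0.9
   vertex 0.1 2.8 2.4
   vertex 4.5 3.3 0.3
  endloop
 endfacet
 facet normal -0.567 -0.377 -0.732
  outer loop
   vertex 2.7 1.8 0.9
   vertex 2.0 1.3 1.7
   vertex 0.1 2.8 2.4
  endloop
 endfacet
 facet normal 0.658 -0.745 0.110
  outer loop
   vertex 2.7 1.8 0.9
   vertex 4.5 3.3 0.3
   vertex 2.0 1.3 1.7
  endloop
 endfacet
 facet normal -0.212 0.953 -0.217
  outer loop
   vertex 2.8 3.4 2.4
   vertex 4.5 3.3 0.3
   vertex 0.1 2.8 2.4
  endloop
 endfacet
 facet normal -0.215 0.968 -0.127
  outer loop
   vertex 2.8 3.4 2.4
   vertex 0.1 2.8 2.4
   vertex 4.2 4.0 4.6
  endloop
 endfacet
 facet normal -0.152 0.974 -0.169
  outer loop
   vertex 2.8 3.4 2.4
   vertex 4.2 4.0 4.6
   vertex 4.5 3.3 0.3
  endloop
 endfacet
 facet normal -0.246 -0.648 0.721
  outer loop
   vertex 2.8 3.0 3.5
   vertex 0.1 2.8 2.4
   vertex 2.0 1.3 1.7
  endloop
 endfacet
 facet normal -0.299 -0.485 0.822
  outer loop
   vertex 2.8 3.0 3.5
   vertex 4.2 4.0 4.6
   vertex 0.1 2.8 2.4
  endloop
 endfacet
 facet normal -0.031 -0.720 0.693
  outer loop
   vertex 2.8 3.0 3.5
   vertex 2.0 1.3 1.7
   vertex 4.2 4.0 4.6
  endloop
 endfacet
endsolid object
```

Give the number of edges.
15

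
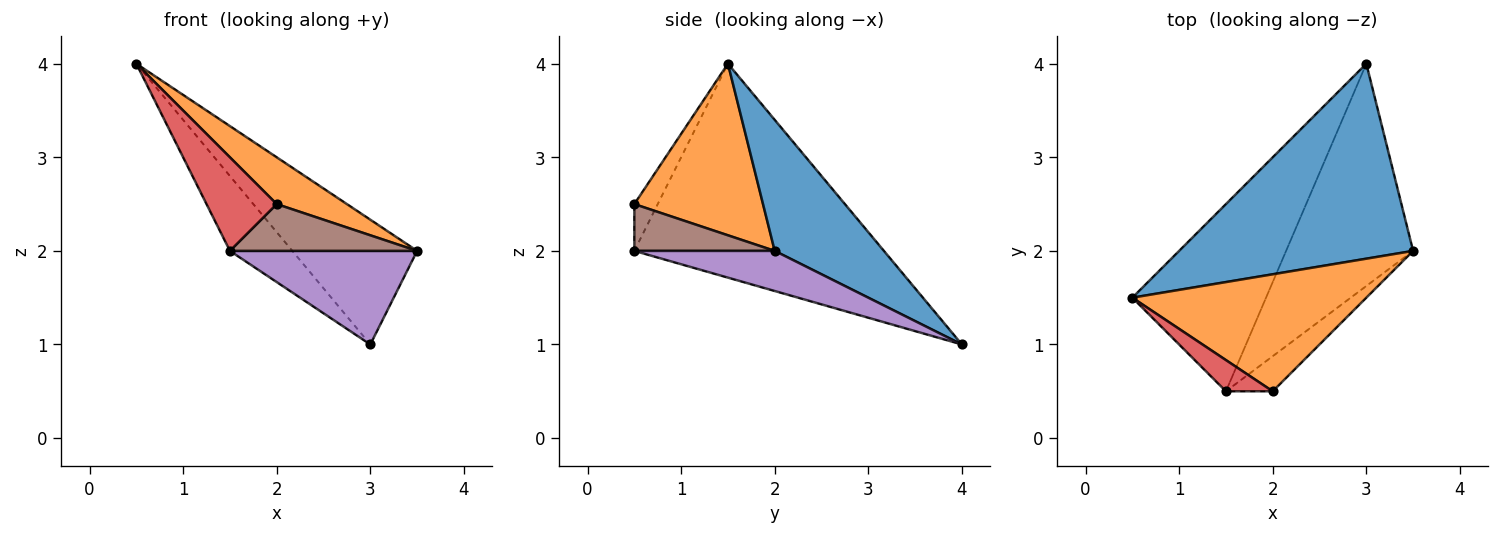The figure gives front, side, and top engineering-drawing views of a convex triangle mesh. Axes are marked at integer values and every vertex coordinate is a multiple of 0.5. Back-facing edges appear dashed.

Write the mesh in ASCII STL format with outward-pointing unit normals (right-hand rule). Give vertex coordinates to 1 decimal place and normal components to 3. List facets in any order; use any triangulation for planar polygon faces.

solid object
 facet normal 0.427 0.488 0.762
  outer loop
   vertex 3.0 4.0 1.0
   vertex 0.5 1.5 4.0
   vertex 3.5 2.0 2.0
  endloop
 endfacet
 facet normal 0.563 -0.307 0.767
  outer loop
   vertex 2.0 0.5 2.5
   vertex 3.5 2.0 2.0
   vertex 0.5 1.5 4.0
  endloop
 endfacet
 facet normal -0.830 0.207 -0.518
  outer loop
   vertex 1.5 0.5 2.0
   vertex 0.5 1.5 4.0
   vertex 3.0 4.0 1.0
  endloop
 endfacet
 facet normal -0.302 -0.905 0.302
  outer loop
   vertex 1.5 0.5 2.0
   vertex 2.0 0.5 2.5
   vertex 0.5 1.5 4.0
  endloop
 endfacet
 facet normal 0.279 -0.373 -0.885
  outer loop
   vertex 1.5 0.5 2.0
   vertex 3.0 4.0 1.0
   vertex 3.5 2.0 2.0
  endloop
 endfacet
 facet normal 0.514 -0.686 -0.514
  outer loop
   vertex 1.5 0.5 2.0
   vertex 3.5 2.0 2.0
   vertex 2.0 0.5 2.5
  endloop
 endfacet
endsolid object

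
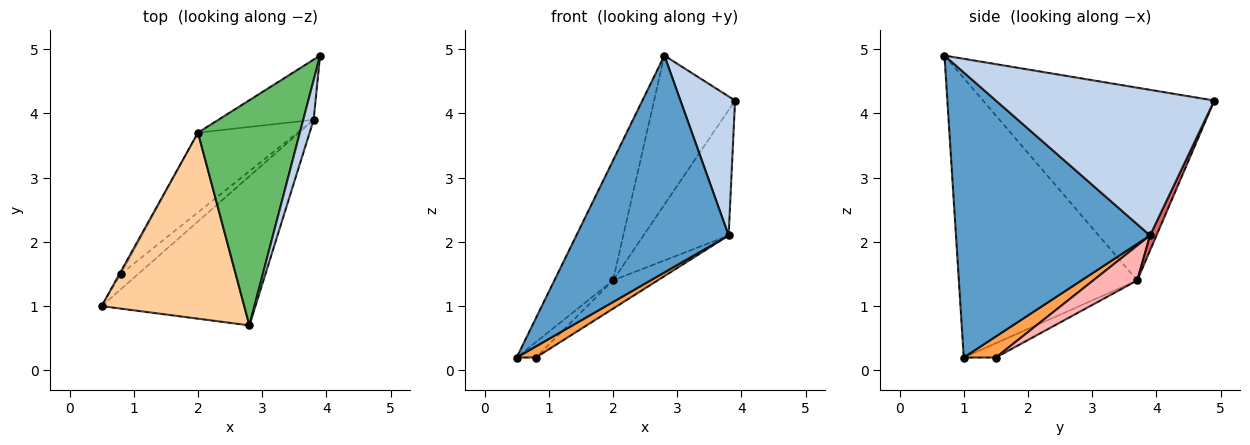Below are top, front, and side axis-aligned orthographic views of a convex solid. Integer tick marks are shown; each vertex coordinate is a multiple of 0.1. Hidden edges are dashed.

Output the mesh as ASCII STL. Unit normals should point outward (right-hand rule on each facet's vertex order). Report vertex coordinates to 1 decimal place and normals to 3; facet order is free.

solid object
 facet normal 0.724 -0.568 -0.391
  outer loop
   vertex 3.8 3.9 2.1
   vertex 2.8 0.7 4.9
   vertex 0.5 1.0 0.2
  endloop
 endfacet
 facet normal 0.968 -0.242 0.069
  outer loop
   vertex 3.8 3.9 2.1
   vertex 3.9 4.9 4.2
   vertex 2.8 0.7 4.9
  endloop
 endfacet
 facet normal 0.701 -0.421 -0.576
  outer loop
   vertex 0.8 1.5 0.2
   vertex 3.8 3.9 2.1
   vertex 0.5 1.0 0.2
  endloop
 endfacet
 facet normal -0.855 0.281 0.436
  outer loop
   vertex 2.0 3.7 1.4
   vertex 0.5 1.0 0.2
   vertex 2.8 0.7 4.9
  endloop
 endfacet
 facet normal -0.845 0.296 0.446
  outer loop
   vertex 2.0 3.7 1.4
   vertex 2.8 0.7 4.9
   vertex 3.9 4.9 4.2
  endloop
 endfacet
 facet normal -0.854 0.513 -0.085
  outer loop
   vertex 2.0 3.7 1.4
   vertex 0.8 1.5 0.2
   vertex 0.5 1.0 0.2
  endloop
 endfacet
 facet normal 0.068 0.900 -0.432
  outer loop
   vertex 2.0 3.7 1.4
   vertex 3.9 4.9 4.2
   vertex 3.8 3.9 2.1
  endloop
 endfacet
 facet normal 0.313 0.318 -0.895
  outer loop
   vertex 2.0 3.7 1.4
   vertex 3.8 3.9 2.1
   vertex 0.8 1.5 0.2
  endloop
 endfacet
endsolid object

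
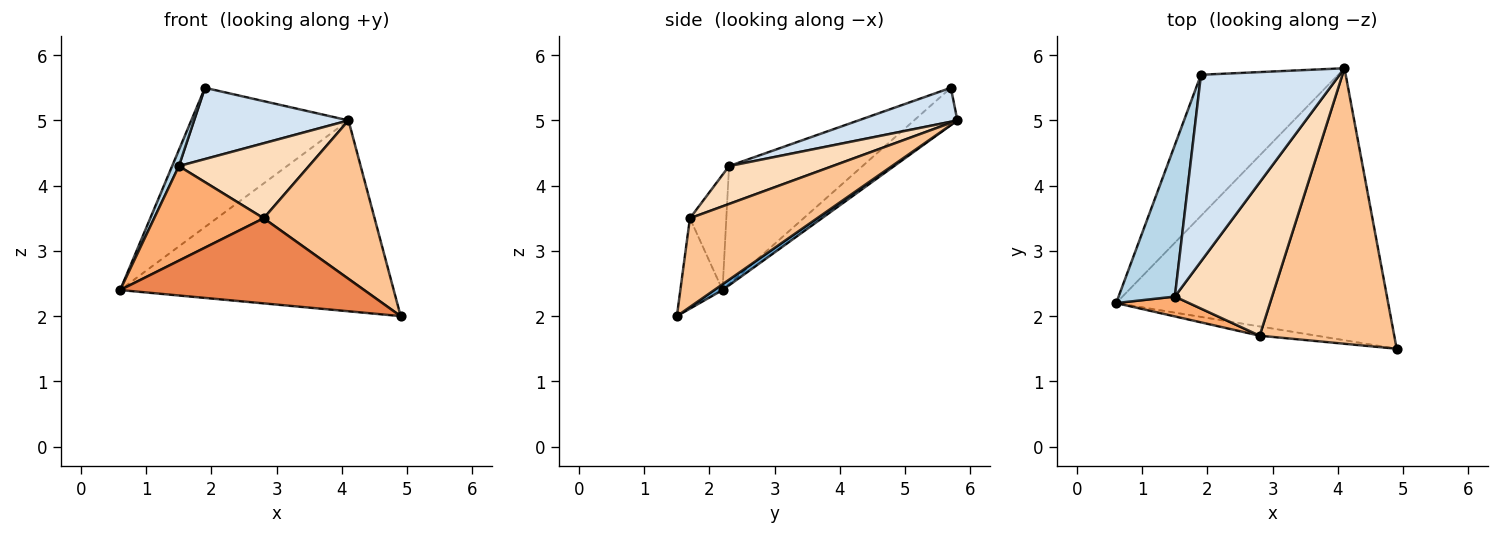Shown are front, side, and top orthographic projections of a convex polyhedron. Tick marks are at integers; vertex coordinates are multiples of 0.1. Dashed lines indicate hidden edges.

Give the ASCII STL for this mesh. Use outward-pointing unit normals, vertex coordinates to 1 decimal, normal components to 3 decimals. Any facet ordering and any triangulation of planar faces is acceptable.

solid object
 facet normal 0.017 0.574 -0.818
  outer loop
   vertex 4.1 5.8 5.0
   vertex 4.9 1.5 2.0
   vertex 0.6 2.2 2.4
  endloop
 endfacet
 facet normal -0.190 0.690 -0.699
  outer loop
   vertex 1.9 5.7 5.5
   vertex 4.1 5.8 5.0
   vertex 0.6 2.2 2.4
  endloop
 endfacet
 facet normal -0.902 -0.046 0.430
  outer loop
   vertex 1.5 2.3 4.3
   vertex 1.9 5.7 5.5
   vertex 0.6 2.2 2.4
  endloop
 endfacet
 facet normal 0.223 -0.348 0.911
  outer loop
   vertex 1.5 2.3 4.3
   vertex 4.1 5.8 5.0
   vertex 1.9 5.7 5.5
  endloop
 endfacet
 facet normal -0.169 -0.980 -0.107
  outer loop
   vertex 2.8 1.7 3.5
   vertex 0.6 2.2 2.4
   vertex 4.9 1.5 2.0
  endloop
 endfacet
 facet normal -0.309 -0.931 0.195
  outer loop
   vertex 2.8 1.7 3.5
   vertex 1.5 2.3 4.3
   vertex 0.6 2.2 2.4
  endloop
 endfacet
 facet normal 0.496 -0.433 0.753
  outer loop
   vertex 2.8 1.7 3.5
   vertex 4.9 1.5 2.0
   vertex 4.1 5.8 5.0
  endloop
 endfacet
 facet normal 0.330 -0.415 0.848
  outer loop
   vertex 2.8 1.7 3.5
   vertex 4.1 5.8 5.0
   vertex 1.5 2.3 4.3
  endloop
 endfacet
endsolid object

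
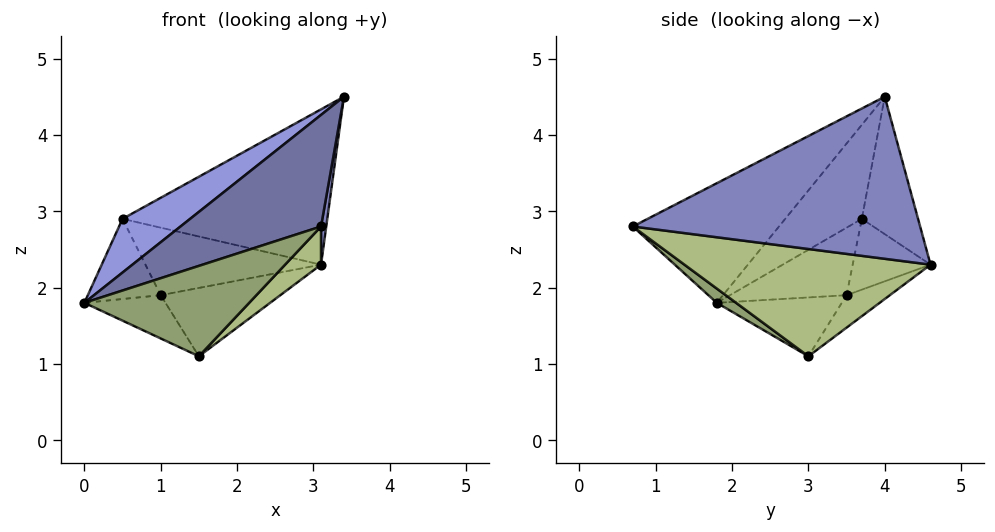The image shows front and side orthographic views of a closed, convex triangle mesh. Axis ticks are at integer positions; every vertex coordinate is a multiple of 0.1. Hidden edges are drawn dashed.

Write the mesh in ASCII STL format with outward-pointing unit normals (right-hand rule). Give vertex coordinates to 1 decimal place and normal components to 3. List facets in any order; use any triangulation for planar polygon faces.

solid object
 facet normal -0.405 -0.389 0.827
  outer loop
   vertex 3.1 0.7 2.8
   vertex 3.4 4.0 4.5
   vertex 0.0 1.8 1.8
  endloop
 endfacet
 facet normal 0.990 -0.018 -0.140
  outer loop
   vertex 3.1 4.6 2.3
   vertex 3.4 4.0 4.5
   vertex 3.1 0.7 2.8
  endloop
 endfacet
 facet normal -0.419 -0.370 0.829
  outer loop
   vertex 0.5 3.7 2.9
   vertex 0.0 1.8 1.8
   vertex 3.4 4.0 4.5
  endloop
 endfacet
 facet normal -0.254 0.924 0.287
  outer loop
   vertex 0.5 3.7 2.9
   vertex 3.4 4.0 4.5
   vertex 3.1 4.6 2.3
  endloop
 endfacet
 facet normal 0.066 -0.563 -0.824
  outer loop
   vertex 1.5 3.0 1.1
   vertex 3.1 0.7 2.8
   vertex 0.0 1.8 1.8
  endloop
 endfacet
 facet normal 0.657 -0.096 -0.748
  outer loop
   vertex 1.5 3.0 1.1
   vertex 3.1 4.6 2.3
   vertex 3.1 0.7 2.8
  endloop
 endfacet
 facet normal -0.378 0.853 -0.360
  outer loop
   vertex 1.0 3.5 1.9
   vertex 0.5 3.7 2.9
   vertex 3.1 4.6 2.3
  endloop
 endfacet
 facet normal -0.266 0.734 -0.625
  outer loop
   vertex 1.0 3.5 1.9
   vertex 3.1 4.6 2.3
   vertex 1.5 3.0 1.1
  endloop
 endfacet
 facet normal -0.749 0.468 -0.468
  outer loop
   vertex 1.0 3.5 1.9
   vertex 0.0 1.8 1.8
   vertex 0.5 3.7 2.9
  endloop
 endfacet
 facet normal -0.635 0.412 -0.654
  outer loop
   vertex 1.0 3.5 1.9
   vertex 1.5 3.0 1.1
   vertex 0.0 1.8 1.8
  endloop
 endfacet
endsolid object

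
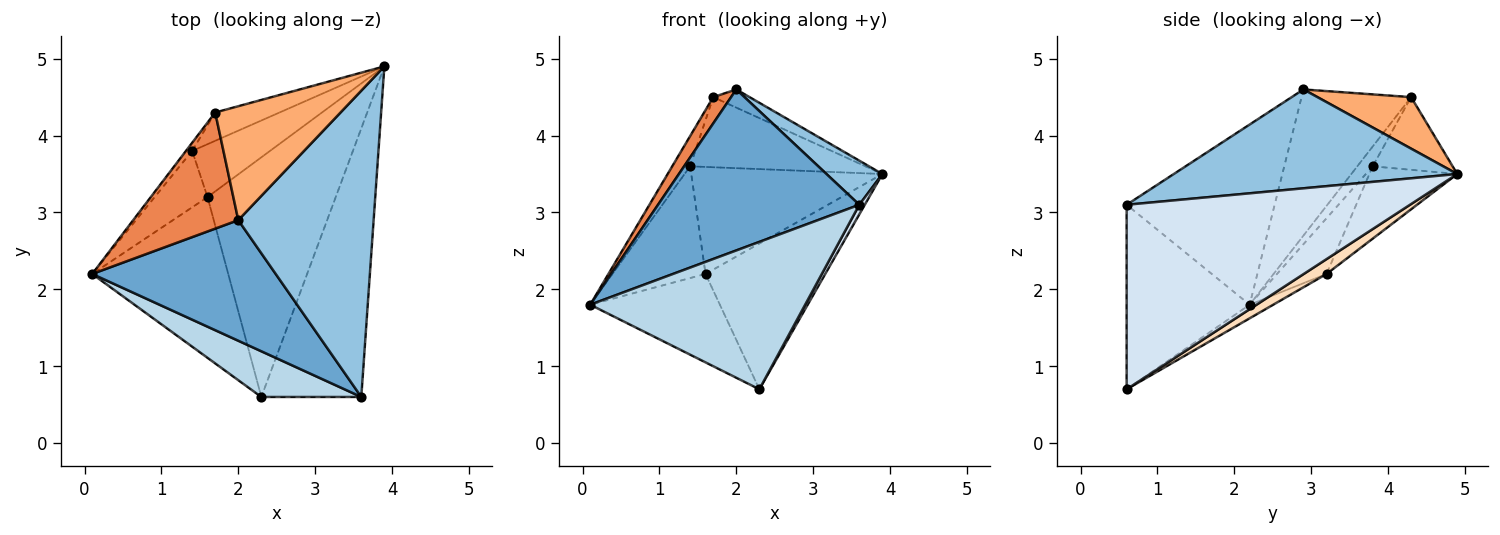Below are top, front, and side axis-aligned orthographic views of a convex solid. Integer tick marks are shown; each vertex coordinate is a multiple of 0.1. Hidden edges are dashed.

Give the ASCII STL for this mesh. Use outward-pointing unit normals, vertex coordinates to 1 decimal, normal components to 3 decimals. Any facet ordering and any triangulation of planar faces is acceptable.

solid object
 facet normal -0.507 -0.690 0.517
  outer loop
   vertex 2.0 2.9 4.6
   vertex 0.1 2.2 1.8
   vertex 3.6 0.6 3.1
  endloop
 endfacet
 facet normal 0.586 -0.115 0.802
  outer loop
   vertex 2.0 2.9 4.6
   vertex 3.6 0.6 3.1
   vertex 3.9 4.9 3.5
  endloop
 endfacet
 facet normal -0.480 -0.838 0.260
  outer loop
   vertex 2.3 0.6 0.7
   vertex 3.6 0.6 3.1
   vertex 0.1 2.2 1.8
  endloop
 endfacet
 facet normal 0.879 -0.017 -0.476
  outer loop
   vertex 2.3 0.6 0.7
   vertex 3.9 4.9 3.5
   vertex 3.6 0.6 3.1
  endloop
 endfacet
 facet normal -0.805 -0.131 0.579
  outer loop
   vertex 1.7 4.3 4.5
   vertex 0.1 2.2 1.8
   vertex 2.0 2.9 4.6
  endloop
 endfacet
 facet normal 0.376 0.146 0.915
  outer loop
   vertex 1.7 4.3 4.5
   vertex 2.0 2.9 4.6
   vertex 3.9 4.9 3.5
  endloop
 endfacet
 facet normal -0.087 0.480 -0.873
  outer loop
   vertex 1.6 3.2 2.2
   vertex 2.3 0.6 0.7
   vertex 0.1 2.2 1.8
  endloop
 endfacet
 facet normal 0.098 0.517 -0.850
  outer loop
   vertex 1.6 3.2 2.2
   vertex 3.9 4.9 3.5
   vertex 2.3 0.6 0.7
  endloop
 endfacet
 facet normal -0.390 0.854 -0.345
  outer loop
   vertex 1.4 3.8 3.6
   vertex 1.7 4.3 4.5
   vertex 3.9 4.9 3.5
  endloop
 endfacet
 facet normal -0.381 0.829 -0.410
  outer loop
   vertex 1.4 3.8 3.6
   vertex 3.9 4.9 3.5
   vertex 1.6 3.2 2.2
  endloop
 endfacet
 facet normal -0.638 0.744 -0.201
  outer loop
   vertex 1.4 3.8 3.6
   vertex 0.1 2.2 1.8
   vertex 1.7 4.3 4.5
  endloop
 endfacet
 facet normal -0.429 0.806 -0.407
  outer loop
   vertex 1.4 3.8 3.6
   vertex 1.6 3.2 2.2
   vertex 0.1 2.2 1.8
  endloop
 endfacet
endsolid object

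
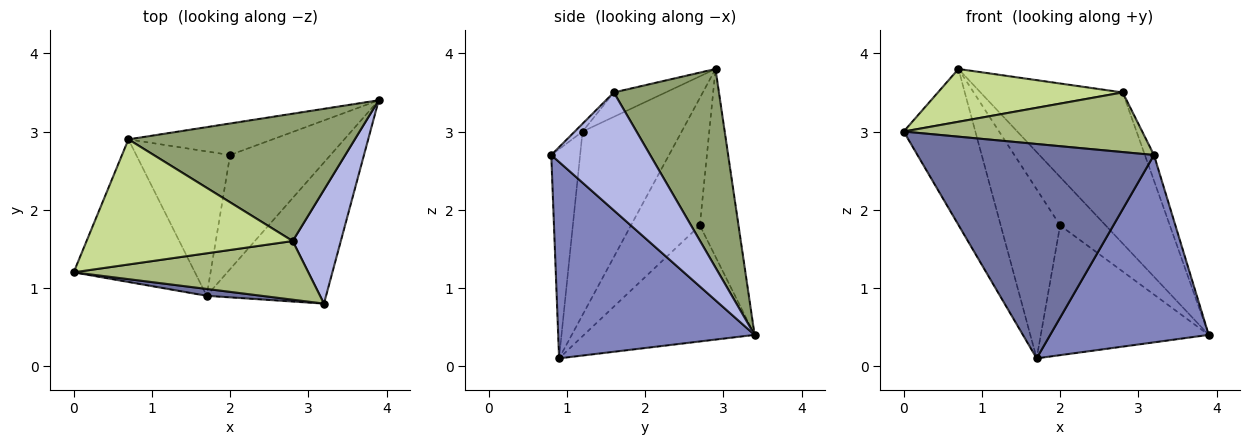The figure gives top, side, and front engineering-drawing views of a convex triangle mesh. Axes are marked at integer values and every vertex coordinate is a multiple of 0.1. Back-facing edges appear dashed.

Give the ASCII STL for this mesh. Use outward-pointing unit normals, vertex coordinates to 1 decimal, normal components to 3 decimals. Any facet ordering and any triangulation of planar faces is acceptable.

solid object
 facet normal -0.121 -0.992 0.032
  outer loop
   vertex 1.7 0.9 0.1
   vertex 3.2 0.8 2.7
   vertex 0.0 1.2 3.0
  endloop
 endfacet
 facet normal 0.703 -0.568 -0.428
  outer loop
   vertex 1.7 0.9 0.1
   vertex 3.9 3.4 0.4
   vertex 3.2 0.8 2.7
  endloop
 endfacet
 facet normal -0.714 0.516 -0.472
  outer loop
   vertex 0.7 2.9 3.8
   vertex 1.7 0.9 0.1
   vertex 0.0 1.2 3.0
  endloop
 endfacet
 facet normal 0.923 0.085 0.377
  outer loop
   vertex 2.8 1.6 3.5
   vertex 3.2 0.8 2.7
   vertex 3.9 3.4 0.4
  endloop
 endfacet
 facet normal 0.492 0.666 0.561
  outer loop
   vertex 2.8 1.6 3.5
   vertex 3.9 3.4 0.4
   vertex 0.7 2.9 3.8
  endloop
 endfacet
 facet normal -0.023 -0.713 0.701
  outer loop
   vertex 2.8 1.6 3.5
   vertex 0.0 1.2 3.0
   vertex 3.2 0.8 2.7
  endloop
 endfacet
 facet normal -0.108 -0.386 0.916
  outer loop
   vertex 2.8 1.6 3.5
   vertex 0.7 2.9 3.8
   vertex 0.0 1.2 3.0
  endloop
 endfacet
 facet normal -0.607 0.597 -0.525
  outer loop
   vertex 2.0 2.7 1.8
   vertex 3.9 3.4 0.4
   vertex 1.7 0.9 0.1
  endloop
 endfacet
 facet normal -0.579 0.683 -0.445
  outer loop
   vertex 2.0 2.7 1.8
   vertex 0.7 2.9 3.8
   vertex 3.9 3.4 0.4
  endloop
 endfacet
 facet normal -0.662 0.570 -0.487
  outer loop
   vertex 2.0 2.7 1.8
   vertex 1.7 0.9 0.1
   vertex 0.7 2.9 3.8
  endloop
 endfacet
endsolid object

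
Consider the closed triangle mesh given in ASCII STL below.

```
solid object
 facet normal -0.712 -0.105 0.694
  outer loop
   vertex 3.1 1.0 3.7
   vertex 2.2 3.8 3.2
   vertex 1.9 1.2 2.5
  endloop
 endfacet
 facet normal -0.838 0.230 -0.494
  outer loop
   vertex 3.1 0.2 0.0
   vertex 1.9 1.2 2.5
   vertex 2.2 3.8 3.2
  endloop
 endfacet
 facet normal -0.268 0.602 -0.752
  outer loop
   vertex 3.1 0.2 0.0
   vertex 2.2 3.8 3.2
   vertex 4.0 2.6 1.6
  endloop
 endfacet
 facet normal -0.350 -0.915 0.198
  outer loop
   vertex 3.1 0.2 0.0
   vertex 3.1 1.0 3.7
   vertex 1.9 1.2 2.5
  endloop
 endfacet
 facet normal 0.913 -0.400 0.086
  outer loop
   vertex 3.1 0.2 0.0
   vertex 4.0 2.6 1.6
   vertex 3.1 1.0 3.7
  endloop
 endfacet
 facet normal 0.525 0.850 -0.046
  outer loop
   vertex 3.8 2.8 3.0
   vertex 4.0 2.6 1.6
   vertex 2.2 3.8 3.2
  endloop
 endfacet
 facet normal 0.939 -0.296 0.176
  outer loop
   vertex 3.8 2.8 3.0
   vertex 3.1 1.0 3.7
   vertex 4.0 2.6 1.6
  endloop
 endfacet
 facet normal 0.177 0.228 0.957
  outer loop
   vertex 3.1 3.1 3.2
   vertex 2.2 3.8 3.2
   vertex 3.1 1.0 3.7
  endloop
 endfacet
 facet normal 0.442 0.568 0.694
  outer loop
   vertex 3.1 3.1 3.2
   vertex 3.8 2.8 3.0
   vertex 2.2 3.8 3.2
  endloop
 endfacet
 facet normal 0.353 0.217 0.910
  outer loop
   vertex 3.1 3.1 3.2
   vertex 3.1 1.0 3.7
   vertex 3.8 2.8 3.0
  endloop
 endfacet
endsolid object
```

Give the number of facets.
10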